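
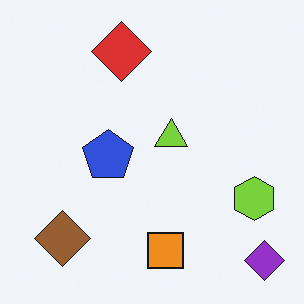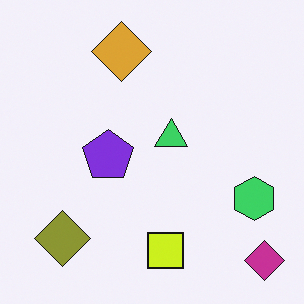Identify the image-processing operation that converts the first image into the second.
The image was hue-shifted by a small amount.

Every shape's color has rotated by the same amount around the hue wheel — a uniform hue shift.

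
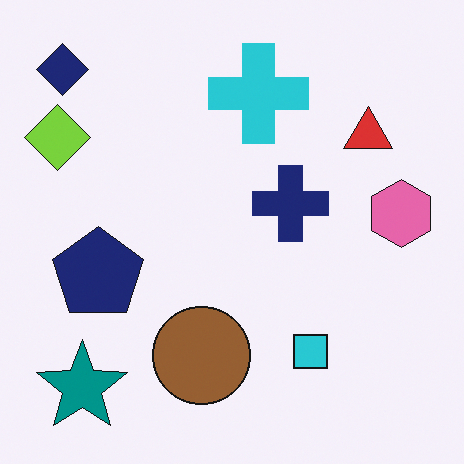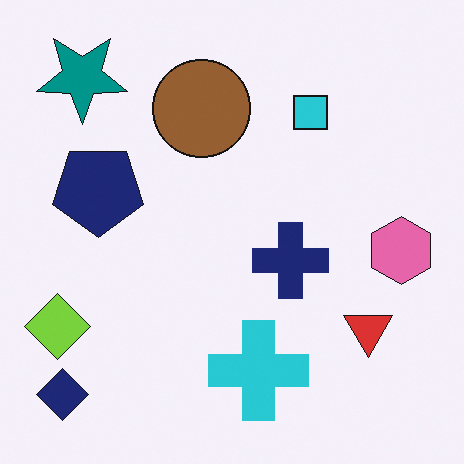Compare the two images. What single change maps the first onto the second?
Flipped vertically (top ↔ bottom).

The navy diamond is in the top-left of the first image and the bottom-left of the second — shapes on opposite sides of the horizontal midline have swapped in a mirror flip.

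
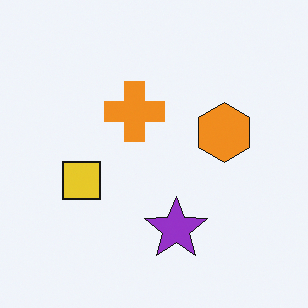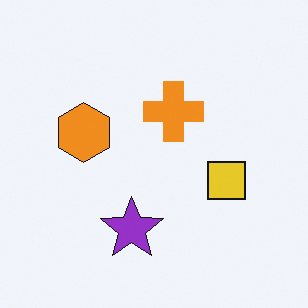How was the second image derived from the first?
The image was flipped horizontally (left ↔ right).

The yellow square is in the left of the first image and the right of the second — shapes on opposite sides of the vertical midline have swapped in a mirror flip.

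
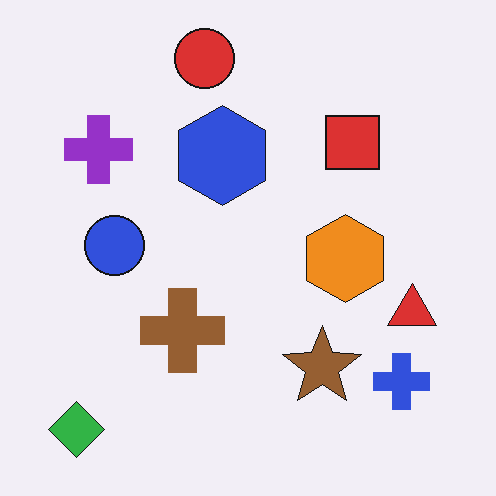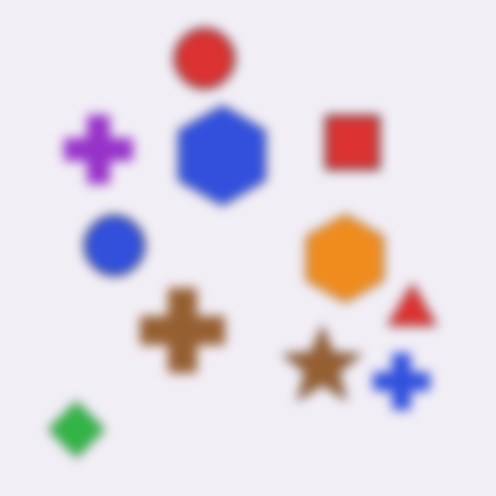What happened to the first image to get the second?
This is the original image strongly gaussian-blurred.

Shape edges and outlines are uniformly softened across the whole image.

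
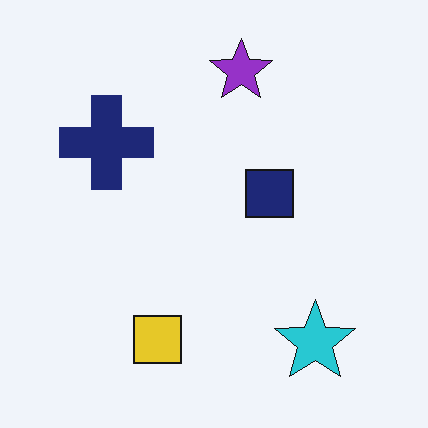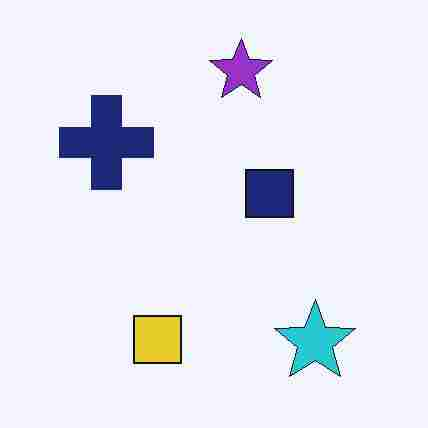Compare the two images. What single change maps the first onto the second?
The second image is the first degraded with heavy JPEG compression.

Blocky 8×8 compression artifacts appear around shape edges and the flat background shows ringing — characteristic JPEG degradation.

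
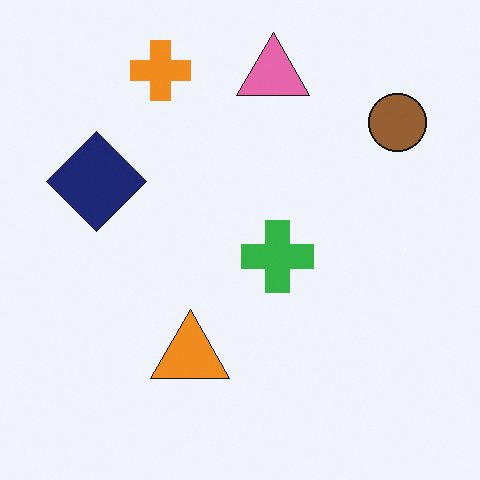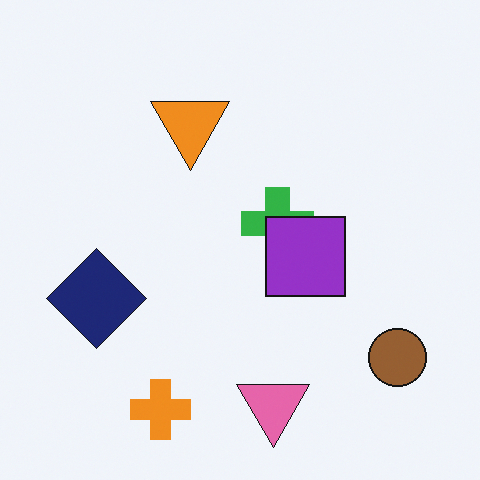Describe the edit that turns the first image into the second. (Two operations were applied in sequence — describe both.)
This is the original image flipped vertically (top ↔ bottom), then overlaid with an additional purple square.

The orange cross is in the top of the first image and the bottom of the second — shapes on opposite sides of the horizontal midline have swapped in a mirror flip. A purple square appears in the second image that is absent from the first.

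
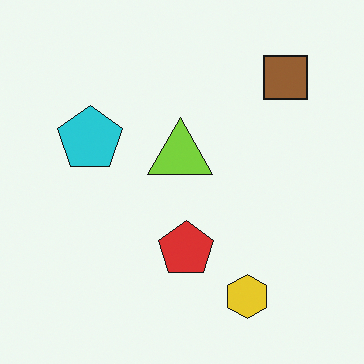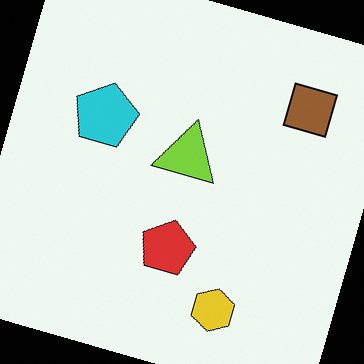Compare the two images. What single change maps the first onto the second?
Rotated clockwise by a clearly visible amount.

Every shape is tilted by the same angle and the image corners show triangular fill wedges — a whole-image rotation by a non-right angle.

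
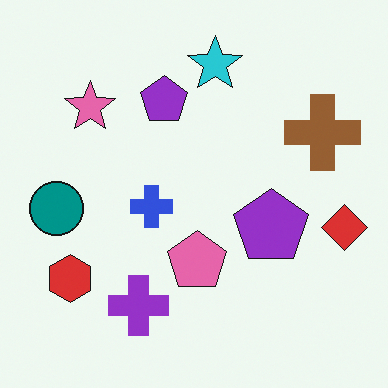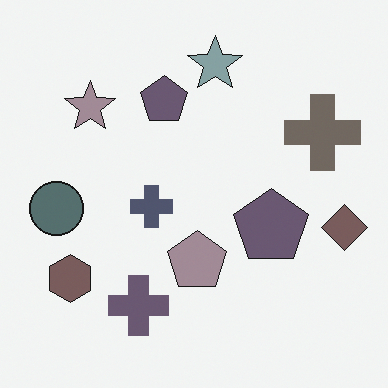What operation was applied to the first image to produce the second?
It was made much more muted (saturation change).

All colors are more muted and greyish — a global saturation change.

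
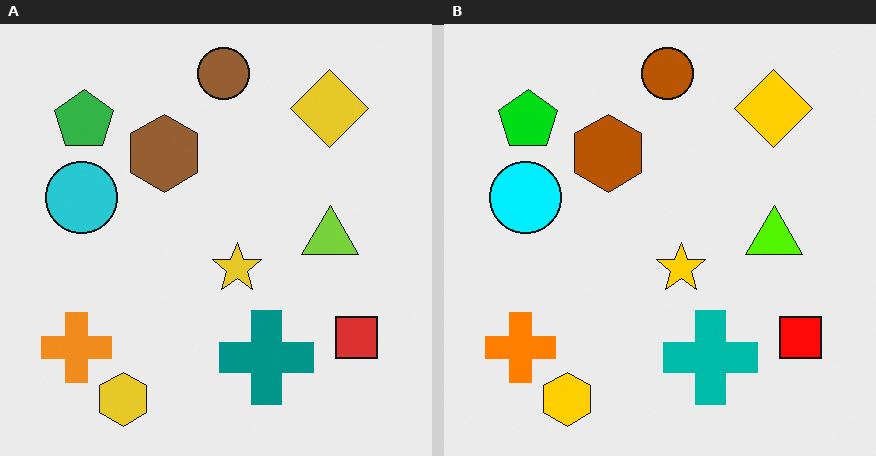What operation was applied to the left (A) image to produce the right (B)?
This is the original image heavily oversaturated.

All colors are more vivid — a global saturation change.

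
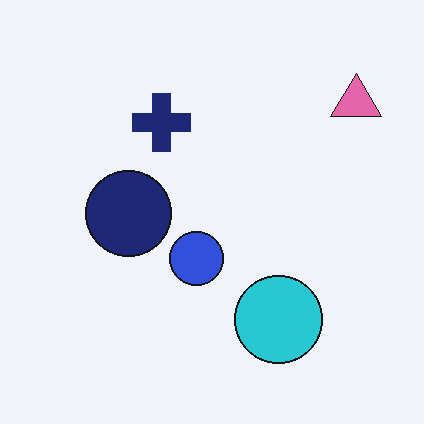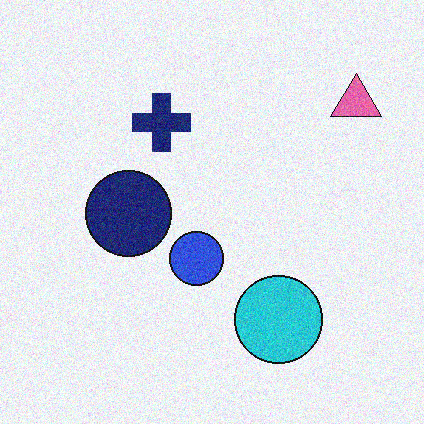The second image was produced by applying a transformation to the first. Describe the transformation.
The image was degraded with visible gaussian noise.

Random speckle covers the whole image, including the flat background.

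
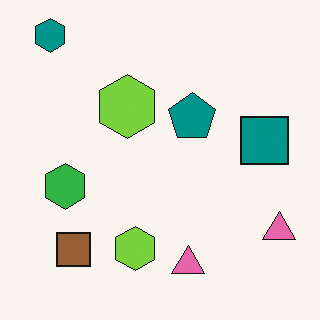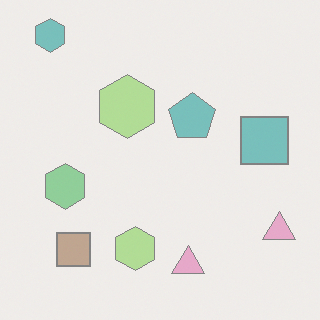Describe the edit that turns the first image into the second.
Given much lower contrast.

Tones are pushed toward mid-grey across the whole image — a global contrast change.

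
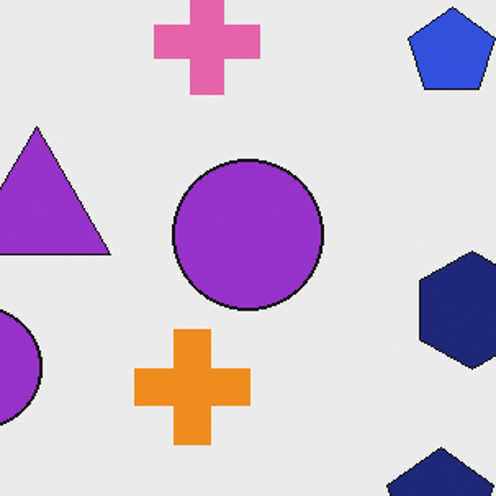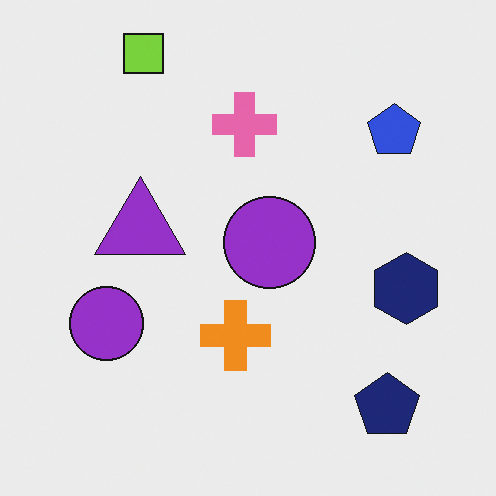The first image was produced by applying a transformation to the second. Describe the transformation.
The image was cropped tightly and scaled back up.

The visible shapes are larger and the field of view is narrower; shapes near the original edges may be partly or wholly outside the frame — a crop-and-rescale.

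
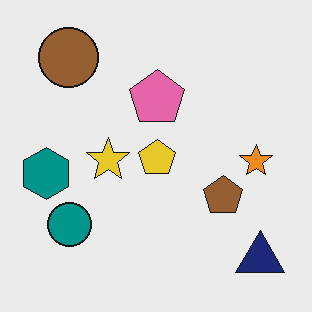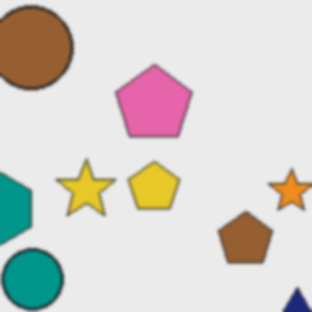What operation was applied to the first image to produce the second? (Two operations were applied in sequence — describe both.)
The image was cropped to a modestly smaller region and rescaled, then slightly softened.

The visible shapes are larger and the field of view is narrower; shapes near the original edges may be partly or wholly outside the frame — a crop-and-rescale. Shape edges and outlines are uniformly softened across the whole image.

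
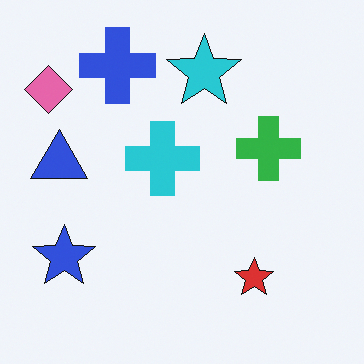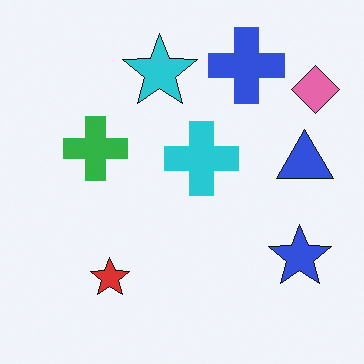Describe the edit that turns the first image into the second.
The transformation is: flipped horizontally (left ↔ right).

The pink diamond is in the top-left of the first image and the top-right of the second — shapes on opposite sides of the vertical midline have swapped in a mirror flip.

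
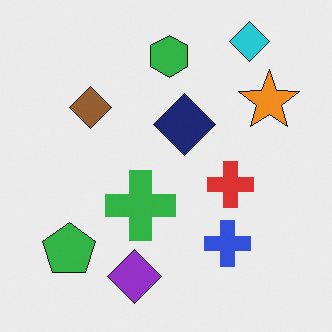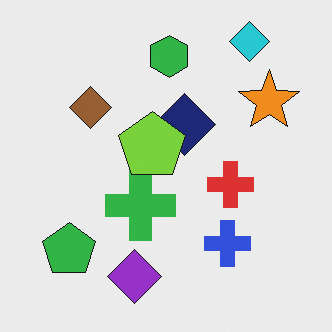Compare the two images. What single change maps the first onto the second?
This is the original image overlaid with an additional lime pentagon.

A lime pentagon appears in the second image that is absent from the first.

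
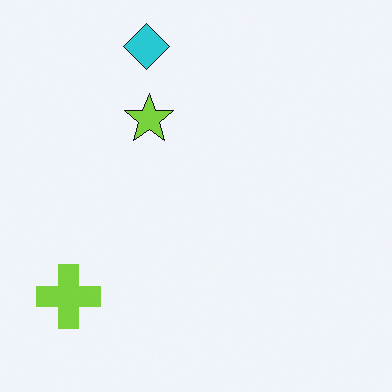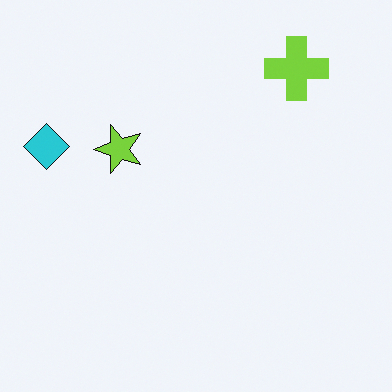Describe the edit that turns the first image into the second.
The transformation is: transposed (reflected across the top-left ↔ bottom-right diagonal).

Shapes have swapped their row and column positions — what was in the top-right is now in the bottom-left — a diagonal reflection.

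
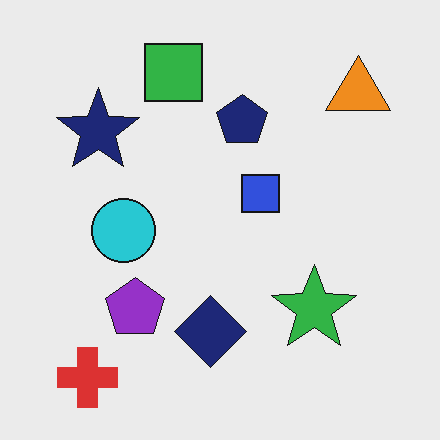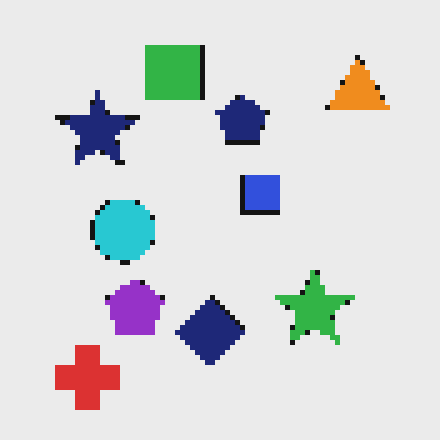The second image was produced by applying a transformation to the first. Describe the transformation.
This is the original image mildly pixelated.

Shapes are reduced to large square blocks; fine edges and outlines are lost — a downscale-then-upscale (mosaic) effect.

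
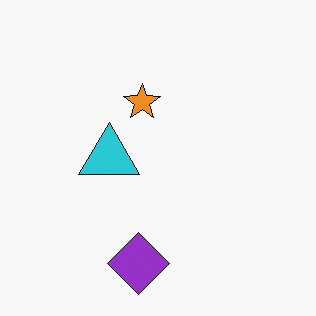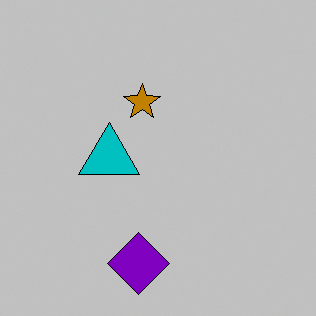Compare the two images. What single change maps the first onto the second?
It was aggressively posterized.

Each flat color has snapped to a coarser quantized level — most visibly, the near-white background has dropped to a flat grey.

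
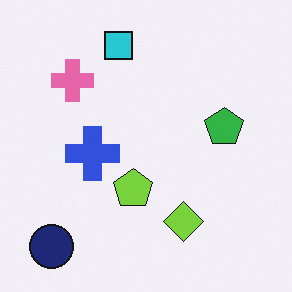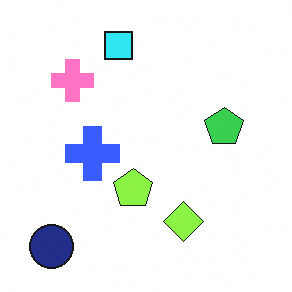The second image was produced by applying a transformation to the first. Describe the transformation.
The transformation is: slightly brightened.

Every pixel — background and shapes alike — is uniformly brightened.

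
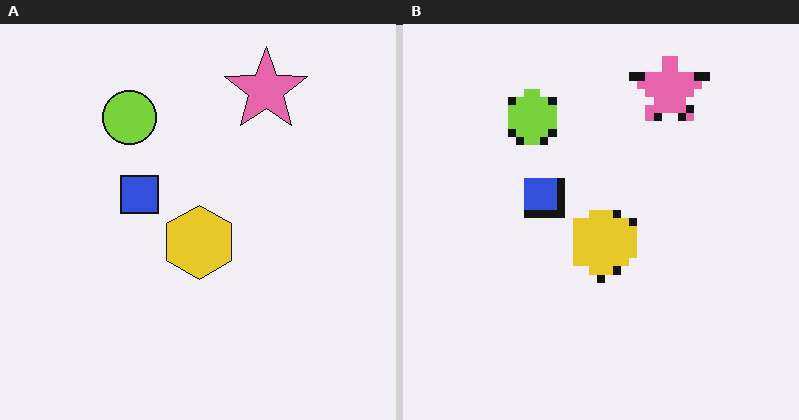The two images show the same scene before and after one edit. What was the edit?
It was pixelated into visible square blocks.

Shapes are reduced to large square blocks; fine edges and outlines are lost — a downscale-then-upscale (mosaic) effect.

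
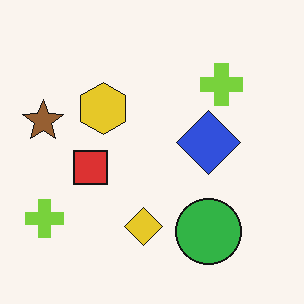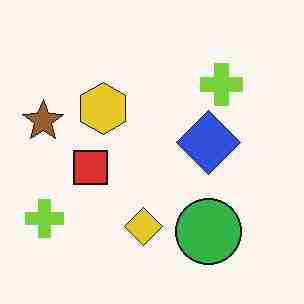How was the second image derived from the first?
The transformation is: degraded with heavy JPEG compression.

Blocky 8×8 compression artifacts appear around shape edges and the flat background shows ringing — characteristic JPEG degradation.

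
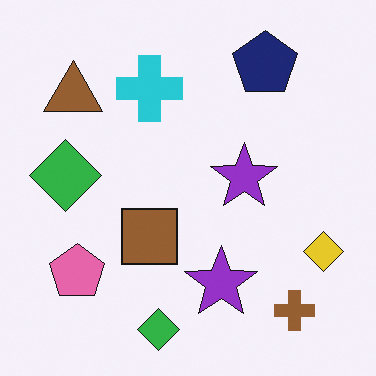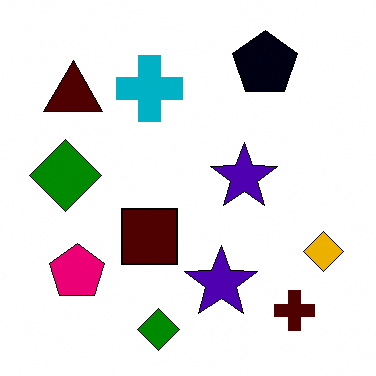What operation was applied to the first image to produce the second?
The transformation is: given much higher contrast.

Tones are pushed away from mid-grey across the whole image — a global contrast change.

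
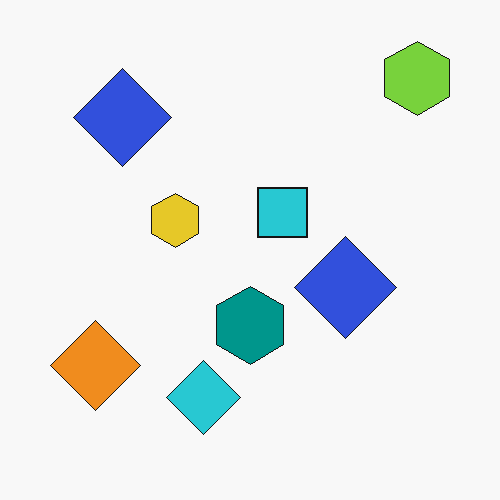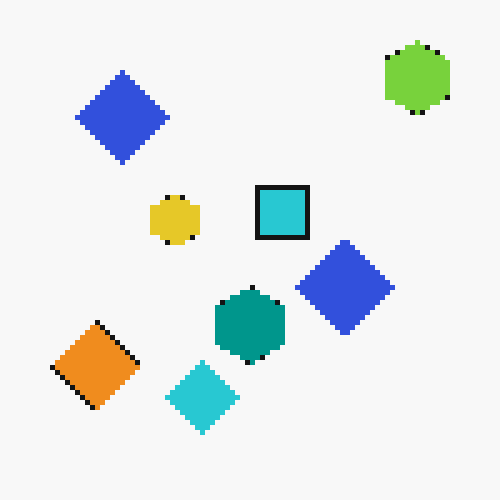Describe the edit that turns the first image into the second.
It was lightly pixelated (a mild mosaic effect).

Shapes are reduced to large square blocks; fine edges and outlines are lost — a downscale-then-upscale (mosaic) effect.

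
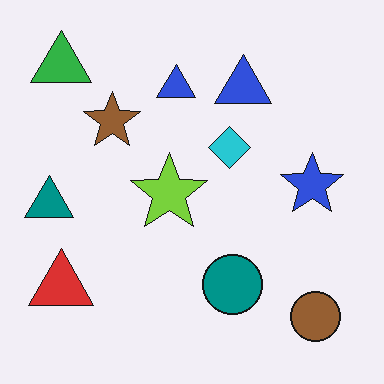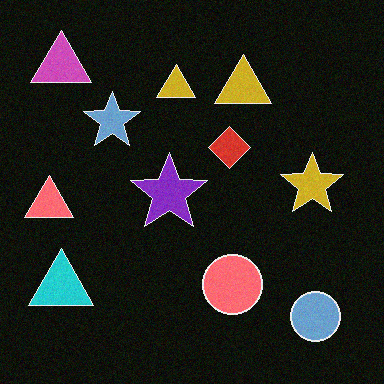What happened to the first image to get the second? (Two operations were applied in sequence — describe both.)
The transformation is: degraded with light additive noise, then color-inverted (negative).

Random speckle covers the whole image, including the flat background. The light background has become dark and every shape's color is its complement — a photographic negative.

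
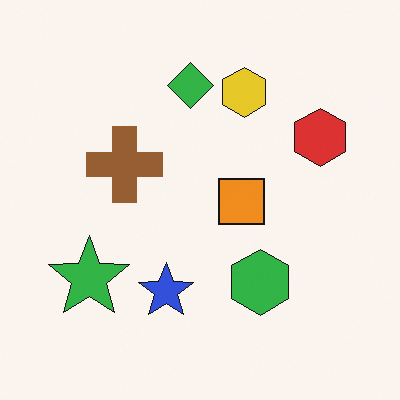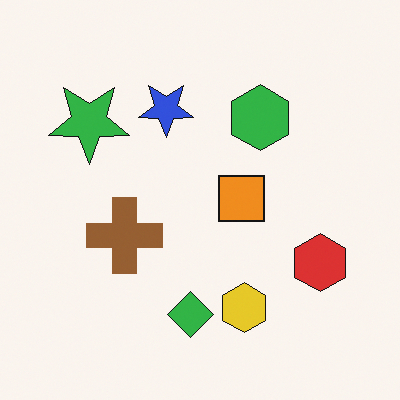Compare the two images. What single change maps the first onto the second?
This is the original image flipped vertically (top ↔ bottom).

The green diamond is in the top of the first image and the bottom of the second — shapes on opposite sides of the horizontal midline have swapped in a mirror flip.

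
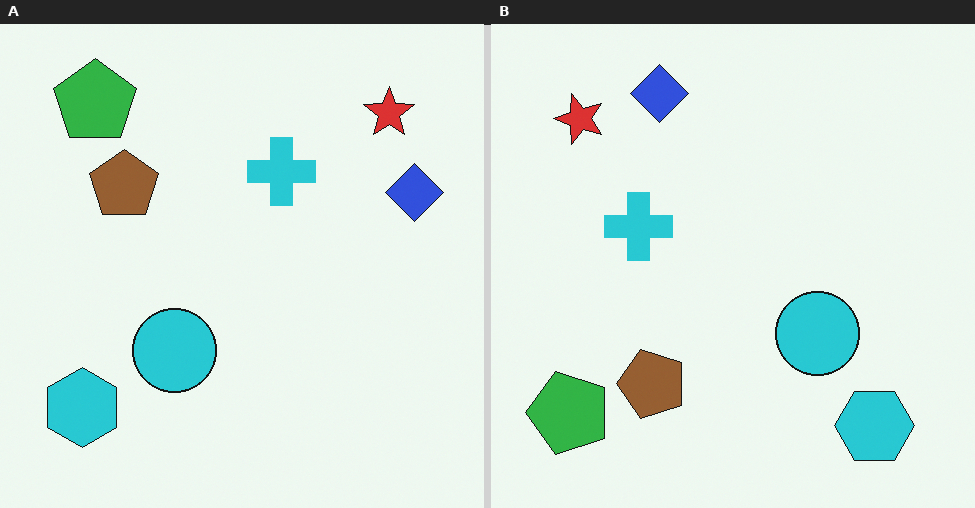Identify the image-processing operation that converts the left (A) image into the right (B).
The image was rotated 90° counter-clockwise.

The green pentagon sits in the top-left of the left (A) image and the bottom-left of the right (B) — consistent with a whole-image 90° counter-clockwise rotation.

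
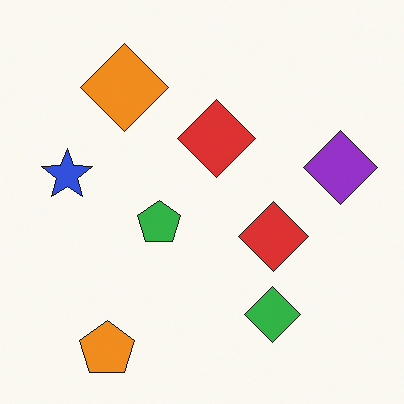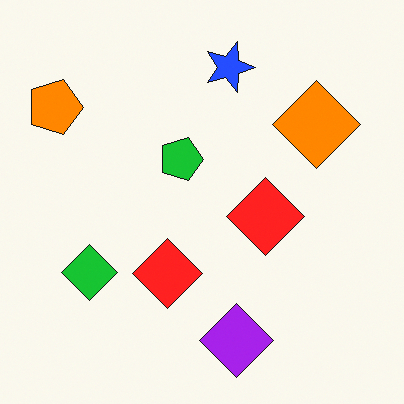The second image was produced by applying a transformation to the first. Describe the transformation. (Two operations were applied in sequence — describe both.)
The second image is the first rotated 90° clockwise, then slightly oversaturated.

The orange pentagon sits in the bottom-left of the first image and the top-left of the second — consistent with a whole-image 90° clockwise rotation. All colors are more vivid — a global saturation change.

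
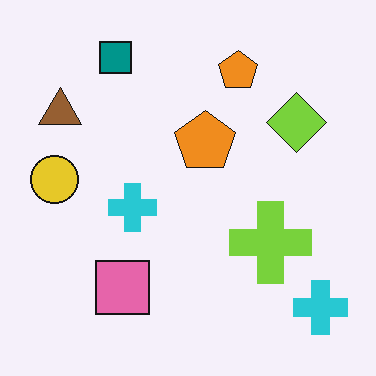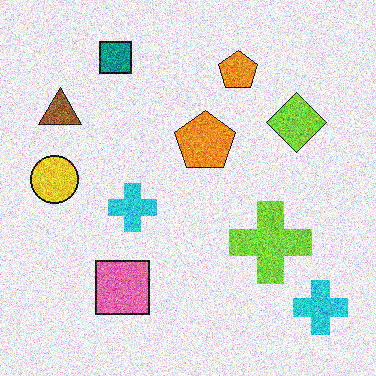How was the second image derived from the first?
Degraded with a thick layer of grain.

Random speckle covers the whole image, including the flat background.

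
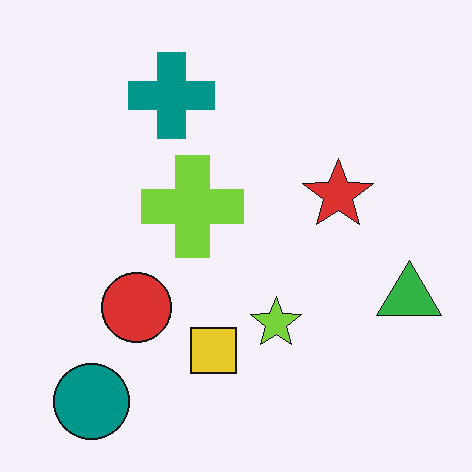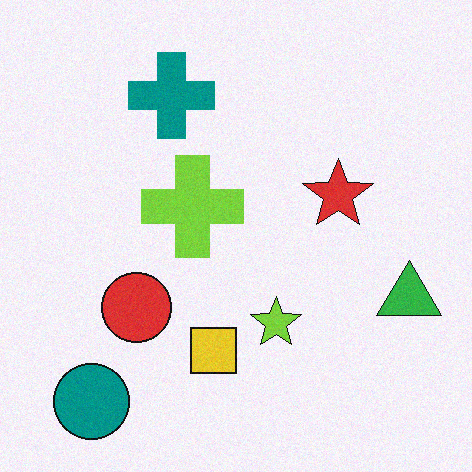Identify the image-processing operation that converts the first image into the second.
It was degraded with a light layer of grain.

Random speckle covers the whole image, including the flat background.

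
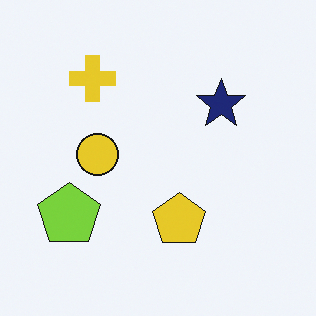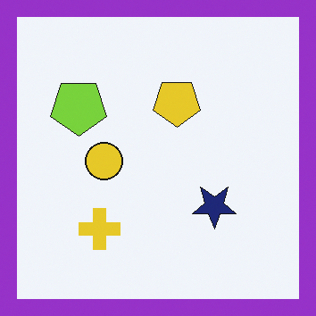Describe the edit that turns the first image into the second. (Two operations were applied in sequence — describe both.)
This is the original image flipped vertically (top ↔ bottom), then framed with a purple border.

The yellow cross is in the top-left of the first image and the bottom-left of the second — shapes on opposite sides of the horizontal midline have swapped in a mirror flip. A solid purple frame runs around the edge of the second image, with the content slightly shrunk inside it.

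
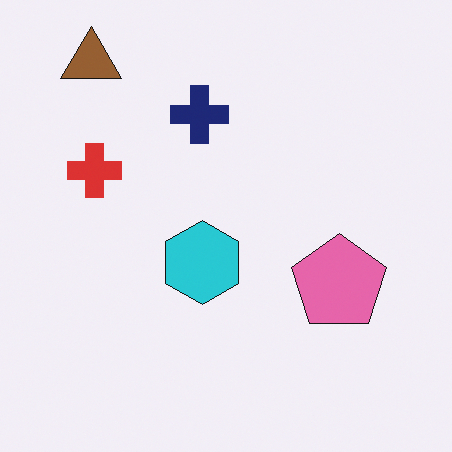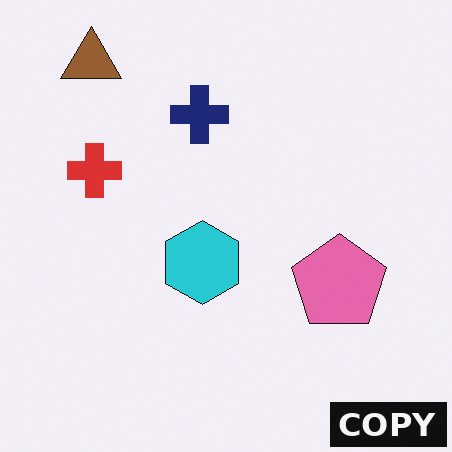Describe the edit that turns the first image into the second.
Watermarked with the text "COPY" in the lower-right corner.

A dark label reading "COPY" appears in the lower-right corner.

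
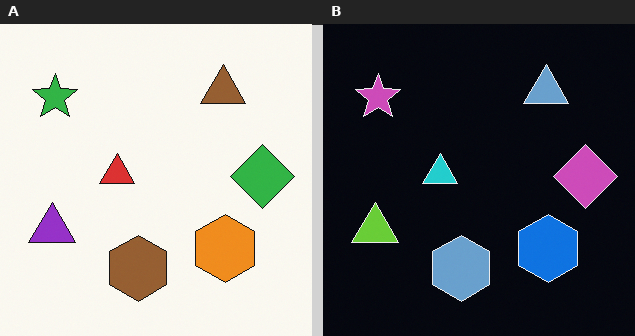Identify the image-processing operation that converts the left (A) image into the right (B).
The right (B) image is the left (A) color-inverted (negative).

The light background has become dark and every shape's color is its complement — a photographic negative.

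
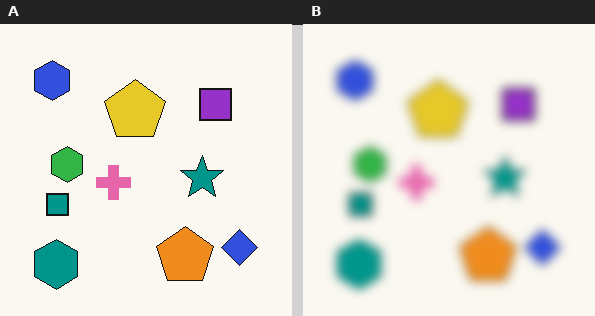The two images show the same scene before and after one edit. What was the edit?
The right (B) image is the left (A) strongly gaussian-blurred.

Shape edges and outlines are uniformly softened across the whole image.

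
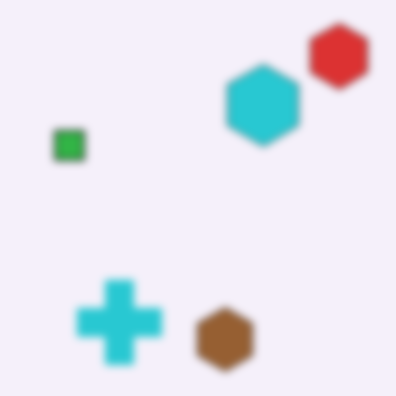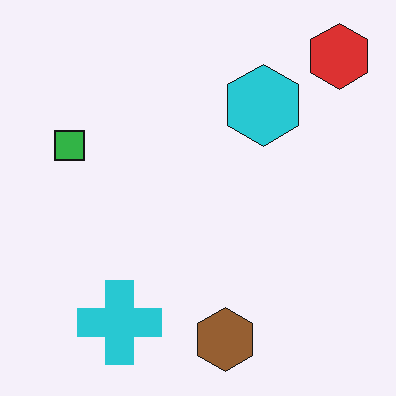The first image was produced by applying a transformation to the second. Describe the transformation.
This is the original image noticeably gaussian-blurred.

Shape edges and outlines are uniformly softened across the whole image.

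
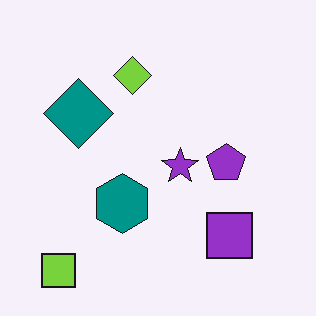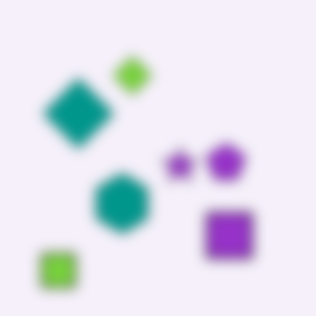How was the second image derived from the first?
Strongly gaussian-blurred.

Shape edges and outlines are uniformly softened across the whole image.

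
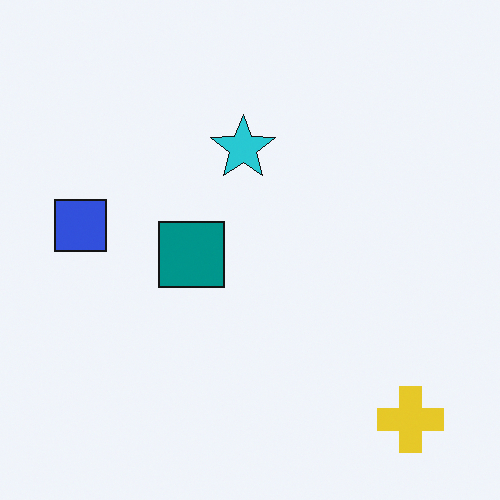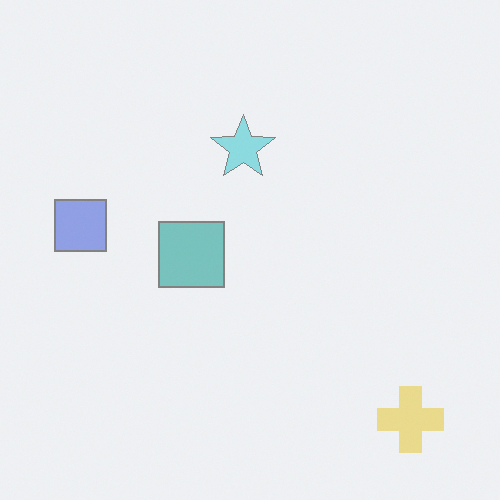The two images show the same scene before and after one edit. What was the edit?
This is the original image given much lower contrast.

Tones are pushed toward mid-grey across the whole image — a global contrast change.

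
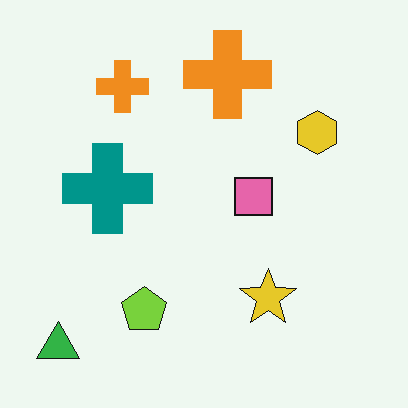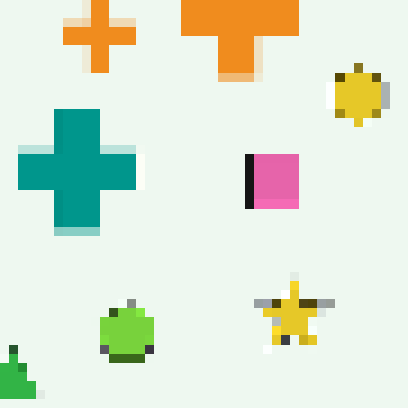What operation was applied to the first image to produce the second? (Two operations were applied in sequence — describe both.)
The transformation is: cropped to a modestly smaller region and rescaled, then heavily pixelated into large blocks.

The visible shapes are larger and the field of view is narrower; shapes near the original edges may be partly or wholly outside the frame — a crop-and-rescale. Shapes are reduced to large square blocks; fine edges and outlines are lost — a downscale-then-upscale (mosaic) effect.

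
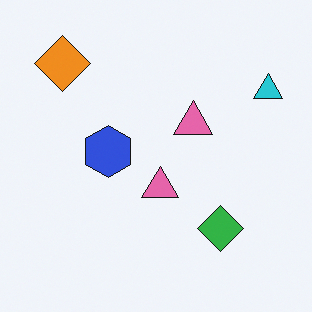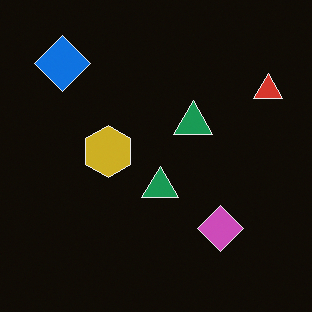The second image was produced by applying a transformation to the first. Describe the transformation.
The transformation is: color-inverted (negative).

The light background has become dark and every shape's color is its complement — a photographic negative.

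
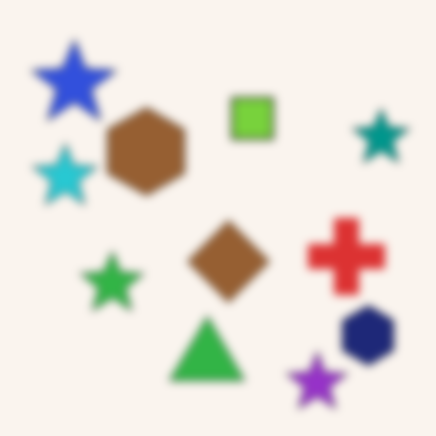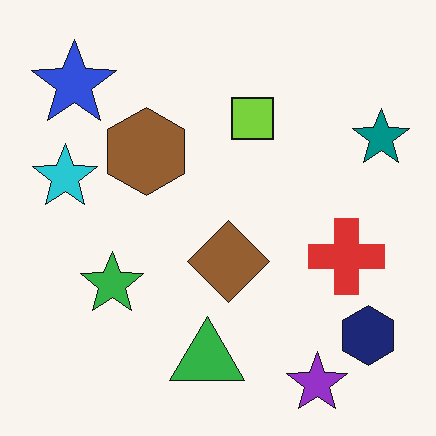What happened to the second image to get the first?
This is the original image noticeably gaussian-blurred.

Shape edges and outlines are uniformly softened across the whole image.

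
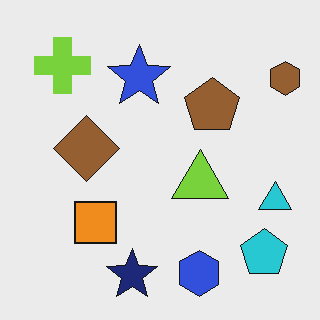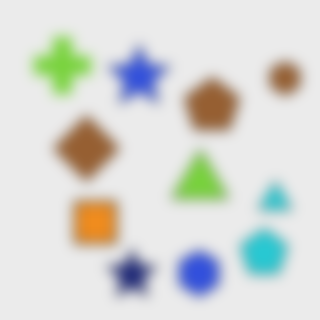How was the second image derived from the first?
The second image is the first strongly gaussian-blurred.

Shape edges and outlines are uniformly softened across the whole image.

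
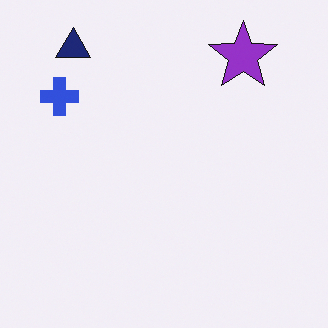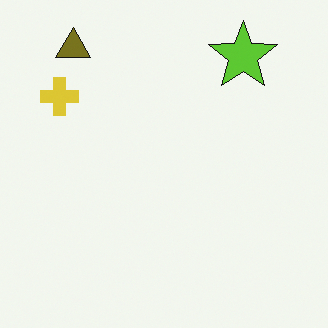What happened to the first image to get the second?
The image was hue-shifted by a large amount.

Every shape's color has rotated by the same amount around the hue wheel — a uniform hue shift.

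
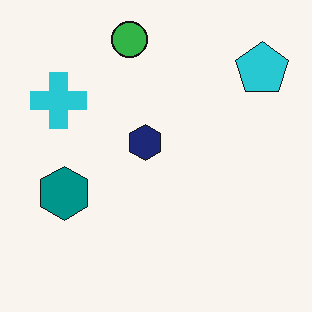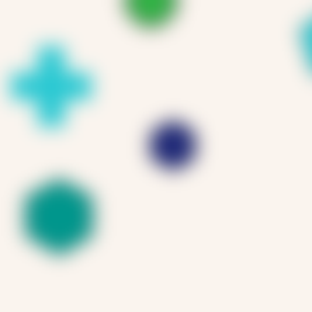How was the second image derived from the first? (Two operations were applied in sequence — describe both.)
It was heavily blurred, then cropped to a modestly smaller region and rescaled.

Shape edges and outlines are uniformly softened across the whole image. The visible shapes are larger and the field of view is narrower; shapes near the original edges may be partly or wholly outside the frame — a crop-and-rescale.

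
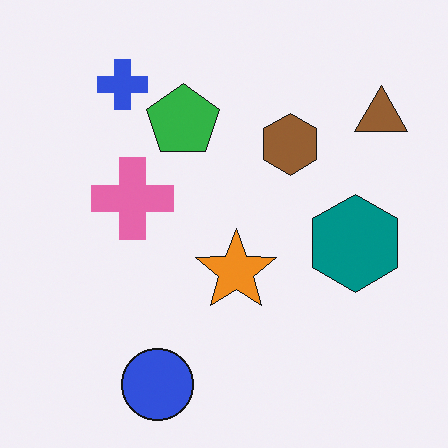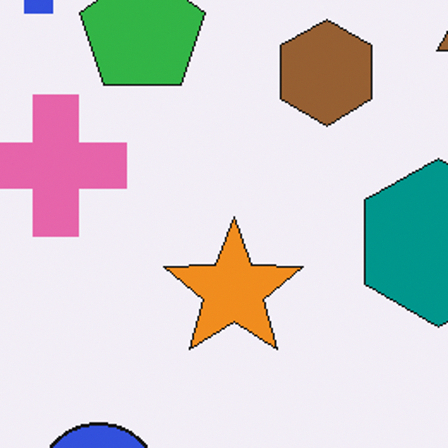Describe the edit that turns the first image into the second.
The transformation is: cropped to a noticeably smaller region and rescaled.

The visible shapes are larger and the field of view is narrower; shapes near the original edges may be partly or wholly outside the frame — a crop-and-rescale.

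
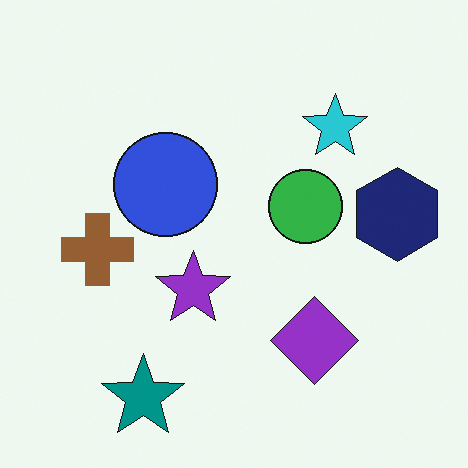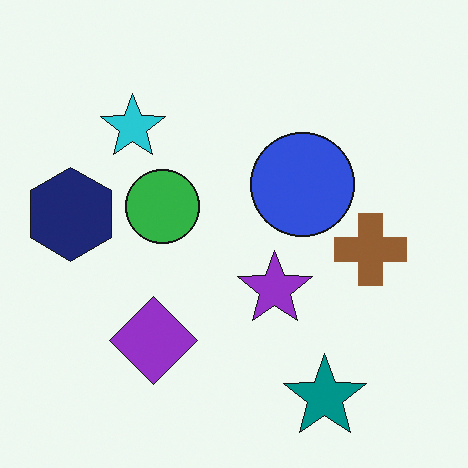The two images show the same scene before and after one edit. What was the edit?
Flipped horizontally (left ↔ right).

The navy hexagon is in the right of the first image and the left of the second — shapes on opposite sides of the vertical midline have swapped in a mirror flip.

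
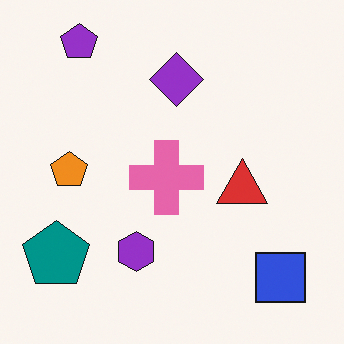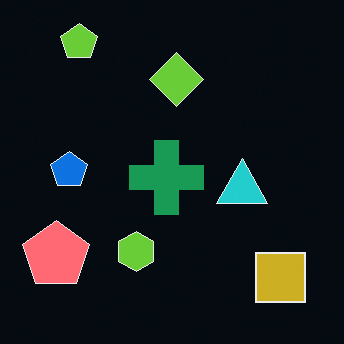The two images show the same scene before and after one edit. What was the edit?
The image was color-inverted (negative).

The light background has become dark and every shape's color is its complement — a photographic negative.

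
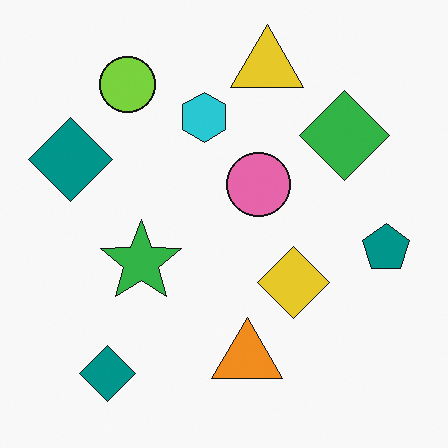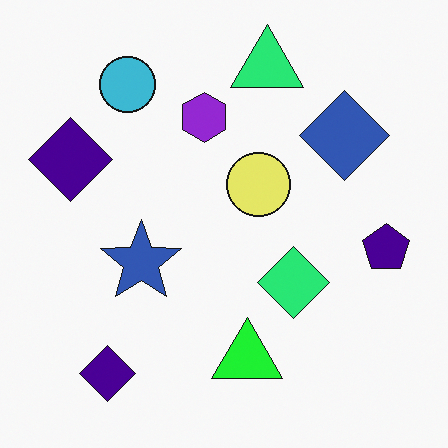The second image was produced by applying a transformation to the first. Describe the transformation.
The image was hue-shifted noticeably.

Every shape's color has rotated by the same amount around the hue wheel — a uniform hue shift.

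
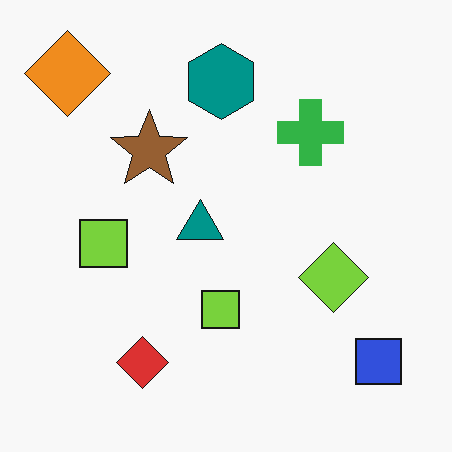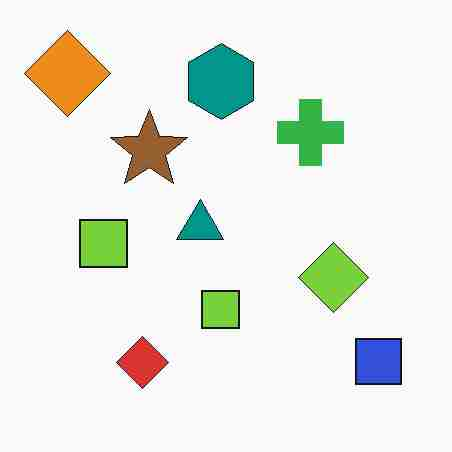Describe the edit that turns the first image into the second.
The second image is the first degraded with heavy JPEG compression.

Blocky 8×8 compression artifacts appear around shape edges and the flat background shows ringing — characteristic JPEG degradation.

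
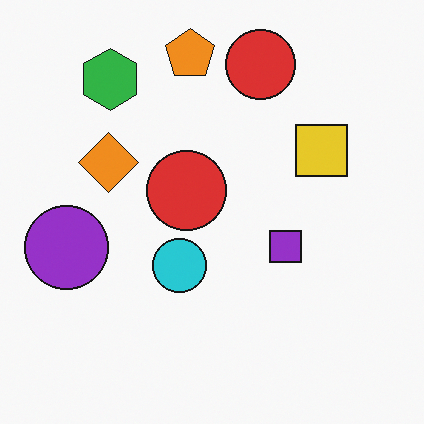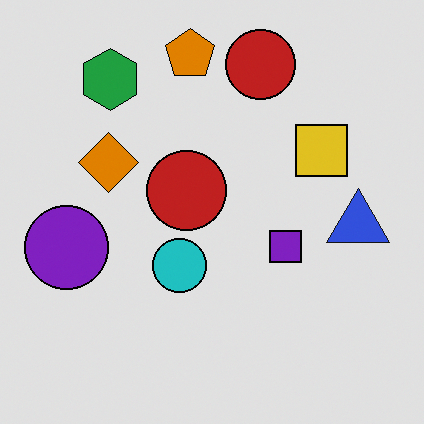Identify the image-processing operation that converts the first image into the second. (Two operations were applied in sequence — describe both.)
The second image is the first moderately posterized, then overlaid with an additional blue triangle.

Each flat color has snapped to a coarser quantized level — most visibly, the near-white background has dropped to a flat grey. A blue triangle appears in the second image that is absent from the first.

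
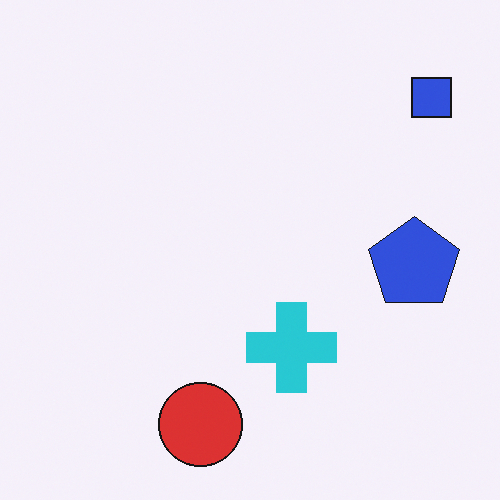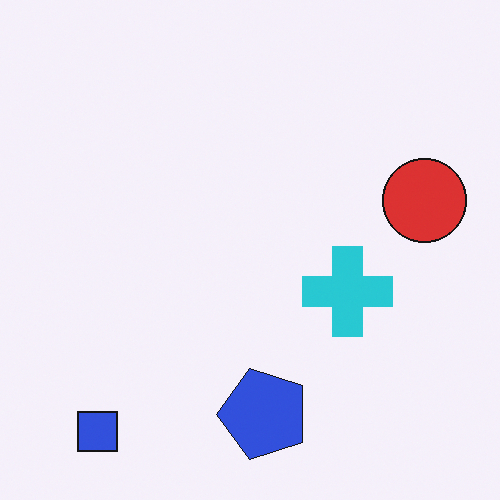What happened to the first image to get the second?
The second image is the first transposed (reflected across the top-left ↔ bottom-right diagonal).

Shapes have swapped their row and column positions — what was in the top-right is now in the bottom-left — a diagonal reflection.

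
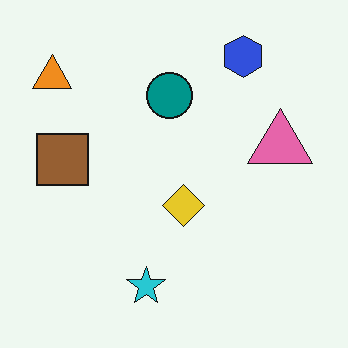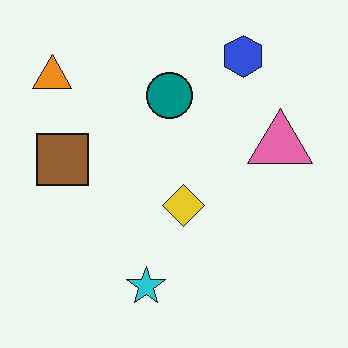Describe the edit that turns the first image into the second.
JPEG-compressed with visible artifacts.

Blocky 8×8 compression artifacts appear around shape edges and the flat background shows ringing — characteristic JPEG degradation.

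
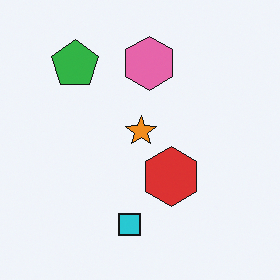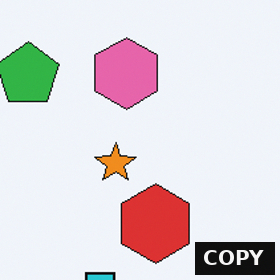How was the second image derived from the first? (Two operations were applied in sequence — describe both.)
The transformation is: cropped to a modestly smaller region and rescaled, then watermarked with the text "COPY" in the lower-right corner.

The visible shapes are larger and the field of view is narrower; shapes near the original edges may be partly or wholly outside the frame — a crop-and-rescale. A dark label reading "COPY" appears in the lower-right corner.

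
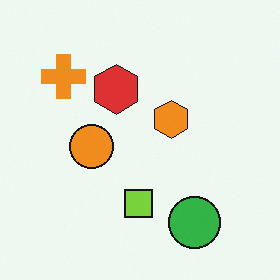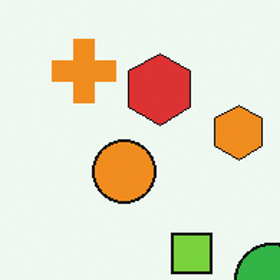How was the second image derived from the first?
This is the original image cropped slightly and scaled back up.

The visible shapes are larger and the field of view is narrower; shapes near the original edges may be partly or wholly outside the frame — a crop-and-rescale.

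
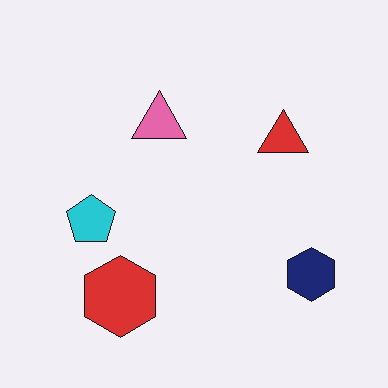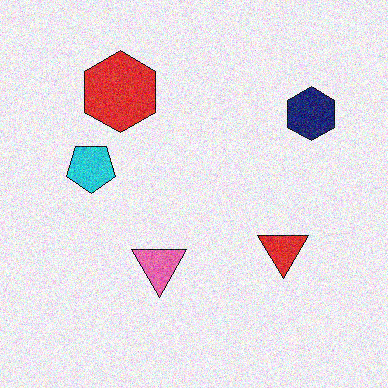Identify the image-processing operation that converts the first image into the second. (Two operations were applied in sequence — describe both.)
The second image is the first flipped vertically (top ↔ bottom), then degraded with visible gaussian noise.

The red hexagon is in the bottom-left of the first image and the top-left of the second — shapes on opposite sides of the horizontal midline have swapped in a mirror flip. Random speckle covers the whole image, including the flat background.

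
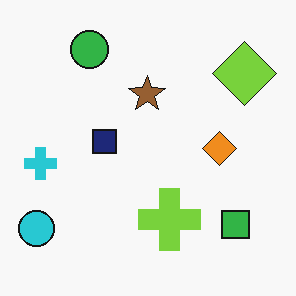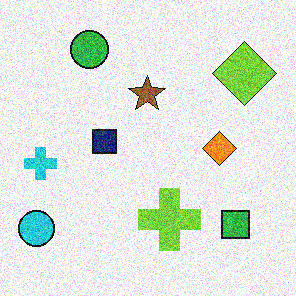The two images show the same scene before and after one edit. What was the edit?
This is the original image degraded with a thick layer of grain.

Random speckle covers the whole image, including the flat background.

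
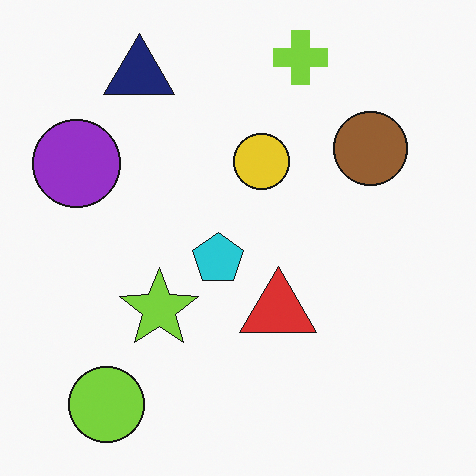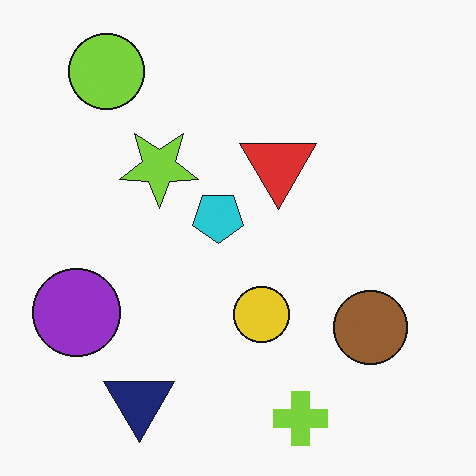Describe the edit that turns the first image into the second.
The image was flipped vertically (top ↔ bottom).

The lime cross is in the top of the first image and the bottom of the second — shapes on opposite sides of the horizontal midline have swapped in a mirror flip.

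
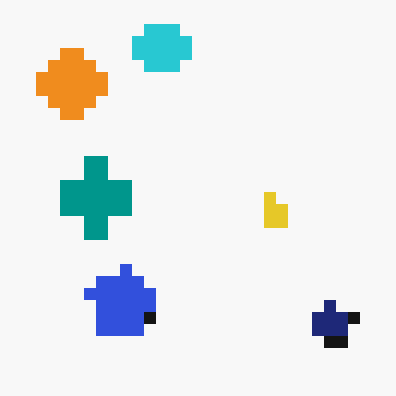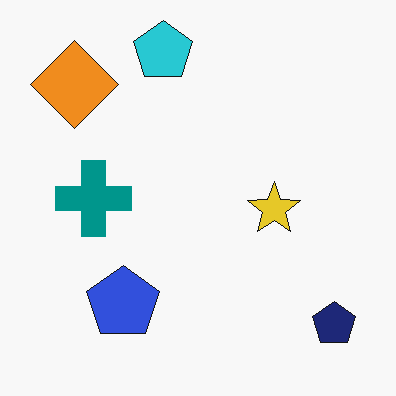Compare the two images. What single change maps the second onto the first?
The transformation is: heavily pixelated into large blocks.

Shapes are reduced to large square blocks; fine edges and outlines are lost — a downscale-then-upscale (mosaic) effect.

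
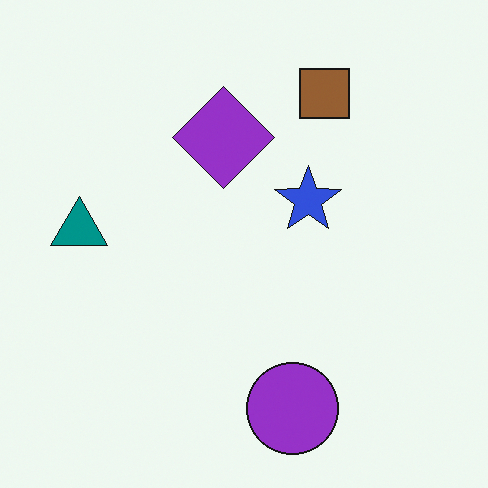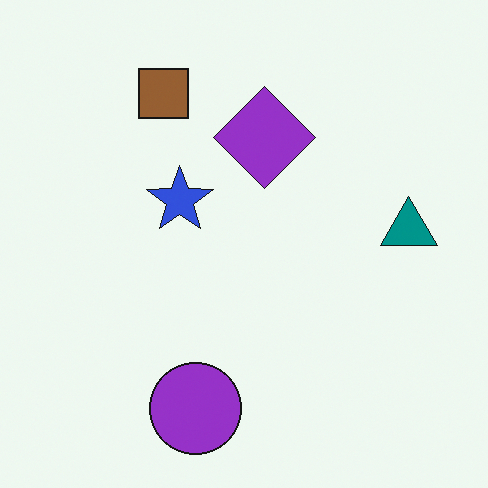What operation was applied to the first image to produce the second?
It was flipped horizontally (left ↔ right).

The teal triangle is in the left of the first image and the right of the second — shapes on opposite sides of the vertical midline have swapped in a mirror flip.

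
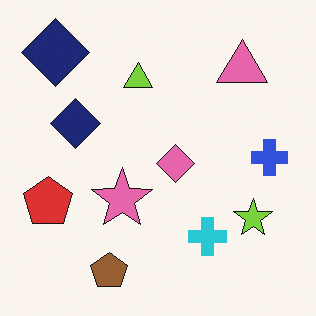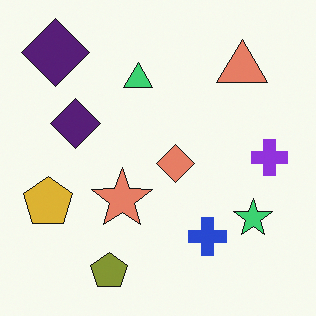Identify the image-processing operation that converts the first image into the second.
Hue-shifted slightly.

Every shape's color has rotated by the same amount around the hue wheel — a uniform hue shift.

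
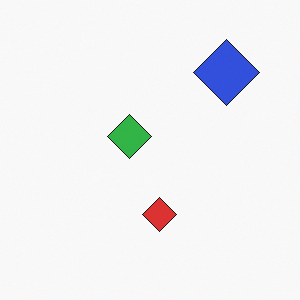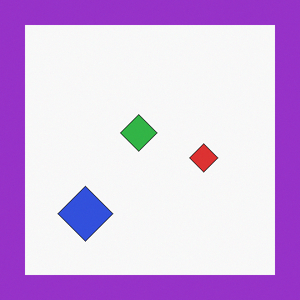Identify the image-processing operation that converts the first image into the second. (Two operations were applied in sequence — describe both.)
The transformation is: transposed (reflected across the top-left ↔ bottom-right diagonal), then framed with a purple border.

Shapes have swapped their row and column positions — what was in the top-right is now in the bottom-left — a diagonal reflection. A solid purple frame runs around the edge of the second image, with the content slightly shrunk inside it.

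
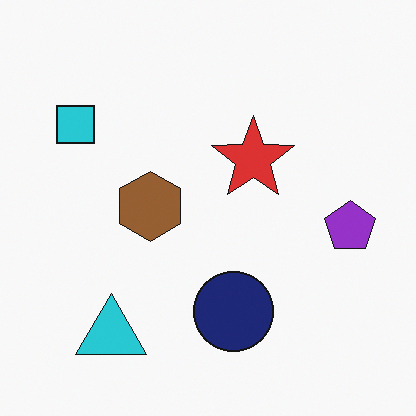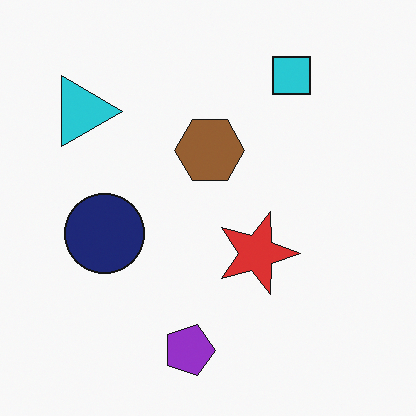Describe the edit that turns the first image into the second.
It was rotated 90° clockwise.

The cyan triangle sits in the bottom-left of the first image and the top-left of the second — consistent with a whole-image 90° clockwise rotation.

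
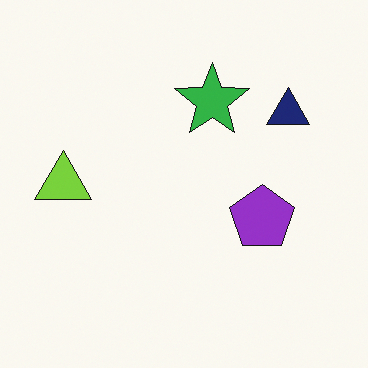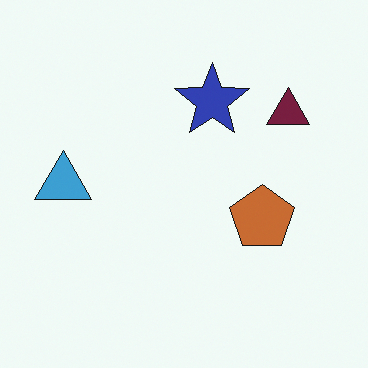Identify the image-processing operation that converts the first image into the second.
This is the original image hue-shifted through roughly a third of the color wheel.

Every shape's color has rotated by the same amount around the hue wheel — a uniform hue shift.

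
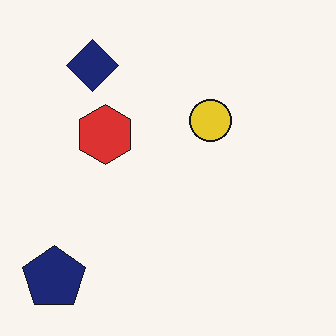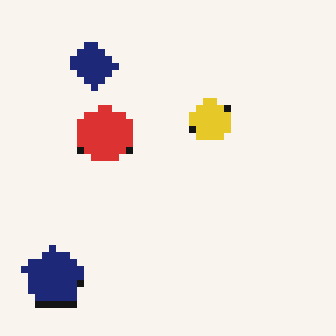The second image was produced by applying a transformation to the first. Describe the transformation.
The second image is the first pixelated into visible square blocks.

Shapes are reduced to large square blocks; fine edges and outlines are lost — a downscale-then-upscale (mosaic) effect.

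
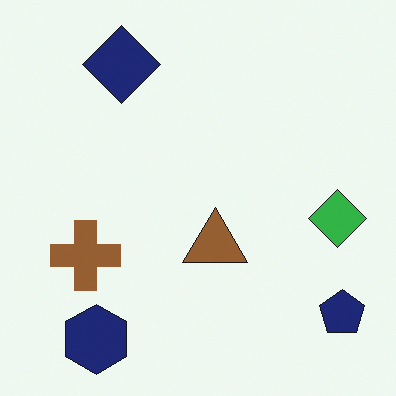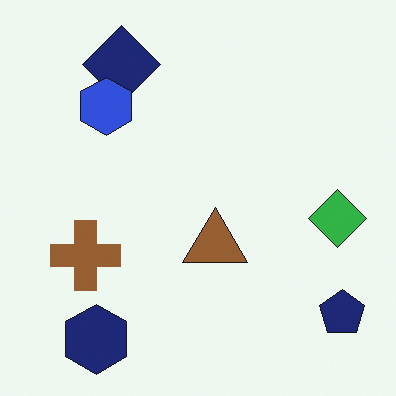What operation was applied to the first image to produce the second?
It was overlaid with an additional blue hexagon.

A blue hexagon appears in the second image that is absent from the first.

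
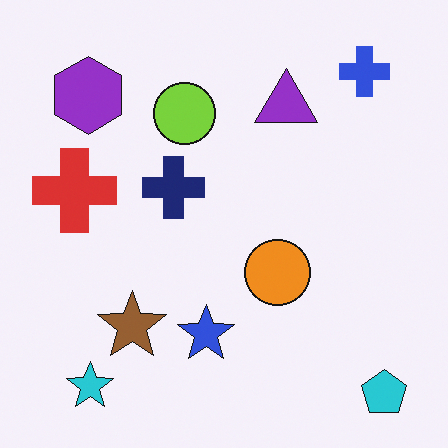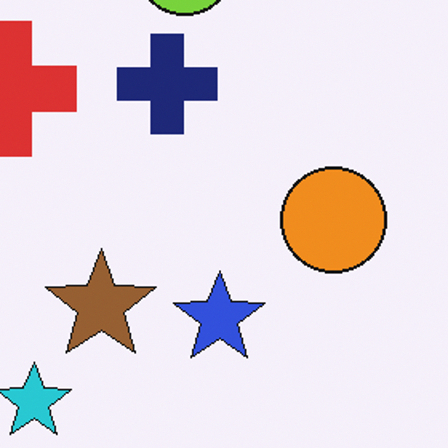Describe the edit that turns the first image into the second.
It was cropped to a modestly smaller region and rescaled.

The visible shapes are larger and the field of view is narrower; shapes near the original edges may be partly or wholly outside the frame — a crop-and-rescale.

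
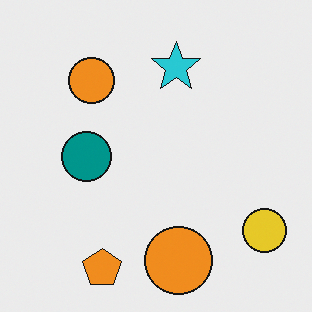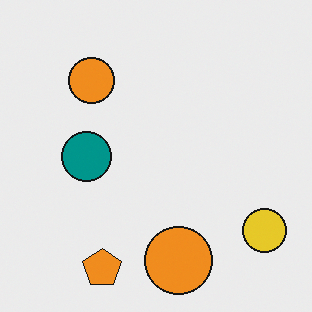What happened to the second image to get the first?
The first image is the second overlaid with an additional cyan star.

A cyan star appears in the first image that is absent from the second.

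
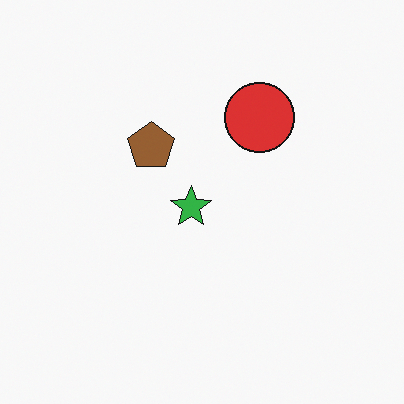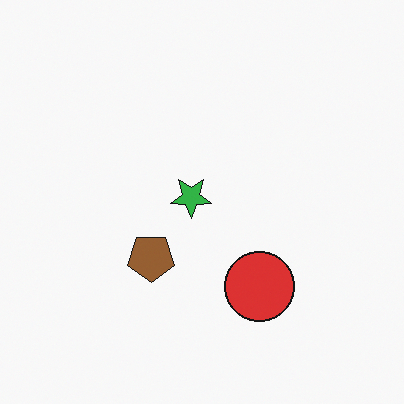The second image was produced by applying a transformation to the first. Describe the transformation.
It was flipped vertically (top ↔ bottom).

The red circle is in the top of the first image and the bottom of the second — shapes on opposite sides of the horizontal midline have swapped in a mirror flip.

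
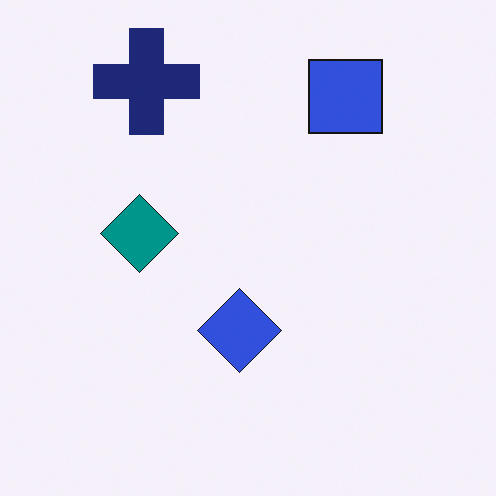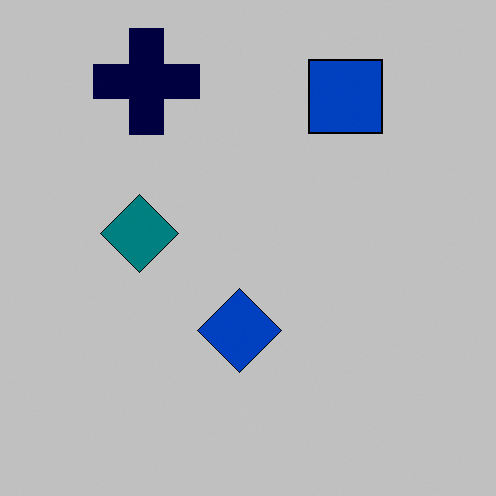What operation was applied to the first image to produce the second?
The image was aggressively posterized.

Each flat color has snapped to a coarser quantized level — most visibly, the near-white background has dropped to a flat grey.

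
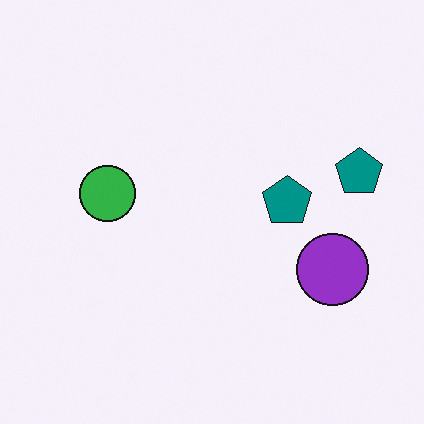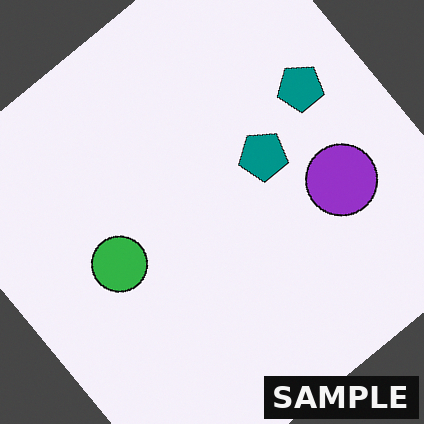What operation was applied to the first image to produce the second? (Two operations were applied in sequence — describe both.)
Rotated counter-clockwise by a large amount — several tens of degrees, then watermarked with the text "SAMPLE" in the lower-right corner.

Every shape is tilted by the same angle and the image corners show triangular fill wedges — a whole-image rotation by a non-right angle. A dark label reading "SAMPLE" appears in the lower-right corner.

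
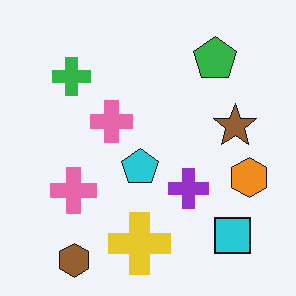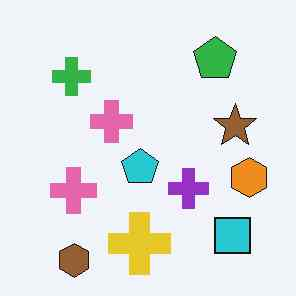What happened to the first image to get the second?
The image was JPEG-compressed with visible artifacts.

Blocky 8×8 compression artifacts appear around shape edges and the flat background shows ringing — characteristic JPEG degradation.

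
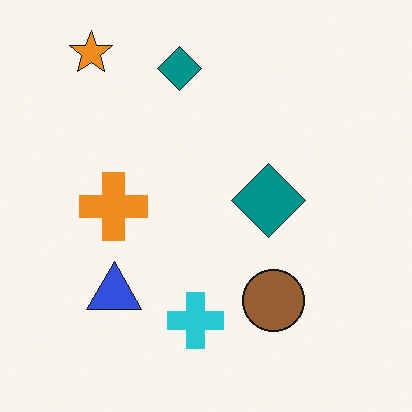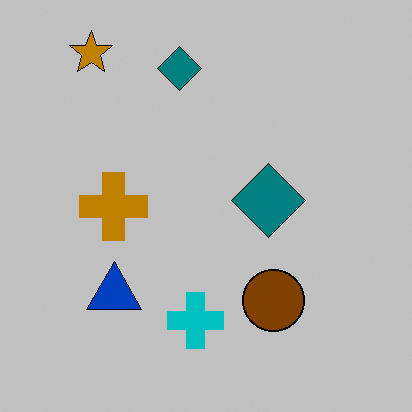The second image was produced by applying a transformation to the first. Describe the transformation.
The transformation is: aggressively posterized.

Each flat color has snapped to a coarser quantized level — most visibly, the near-white background has dropped to a flat grey.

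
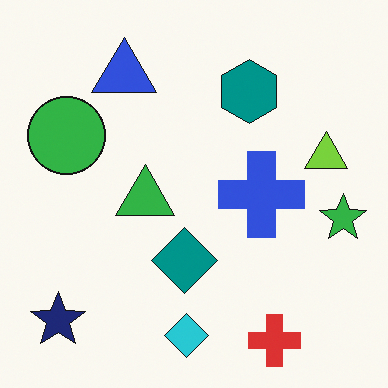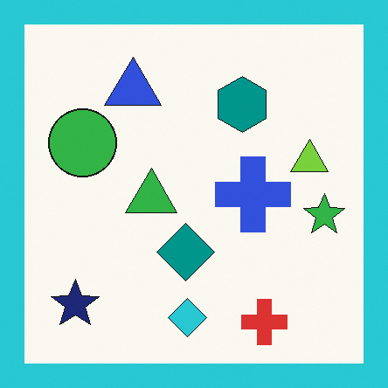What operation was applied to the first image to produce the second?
The second image is the first framed with a cyan border.

A solid cyan frame runs around the edge of the second image, with the content slightly shrunk inside it.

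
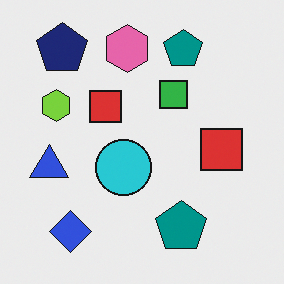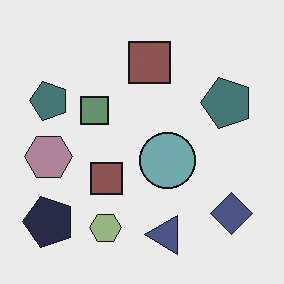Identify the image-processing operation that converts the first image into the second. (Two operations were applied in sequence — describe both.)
Made much more muted (saturation change), then rotated 90° counter-clockwise.

All colors are more muted and greyish — a global saturation change. The navy pentagon sits in the top-left of the first image and the bottom-left of the second — consistent with a whole-image 90° counter-clockwise rotation.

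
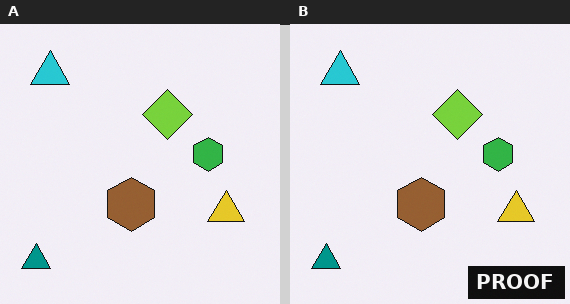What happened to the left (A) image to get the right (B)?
This is the original image watermarked with the text "PROOF" in the lower-right corner.

A dark label reading "PROOF" appears in the lower-right corner.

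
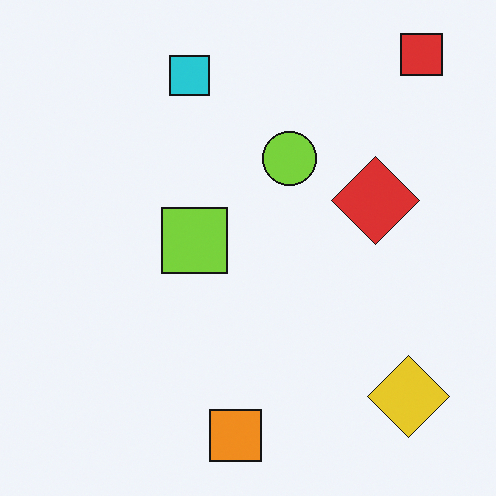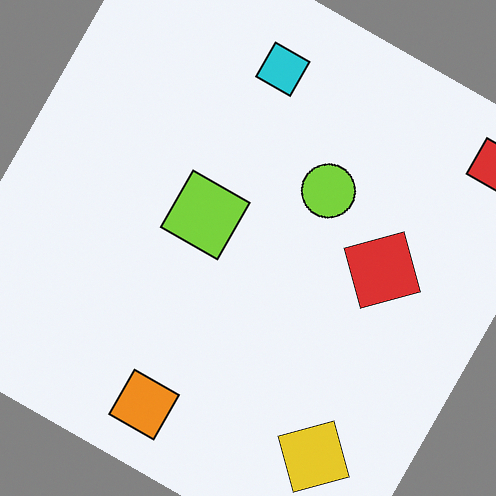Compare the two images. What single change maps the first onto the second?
Rotated clockwise by a moderate amount.

Every shape is tilted by the same angle and the image corners show triangular fill wedges — a whole-image rotation by a non-right angle.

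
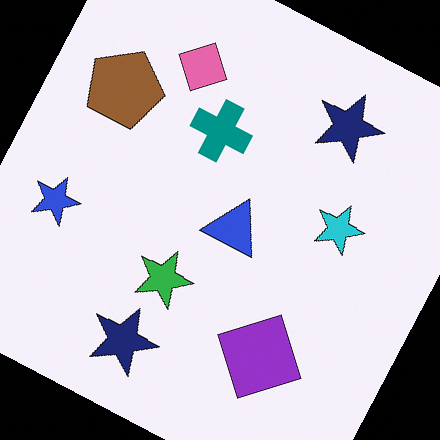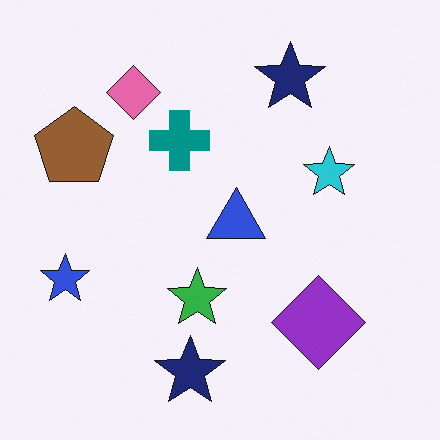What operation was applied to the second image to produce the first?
The first image is the second rotated clockwise by a moderate amount.

Every shape is tilted by the same angle and the image corners show triangular fill wedges — a whole-image rotation by a non-right angle.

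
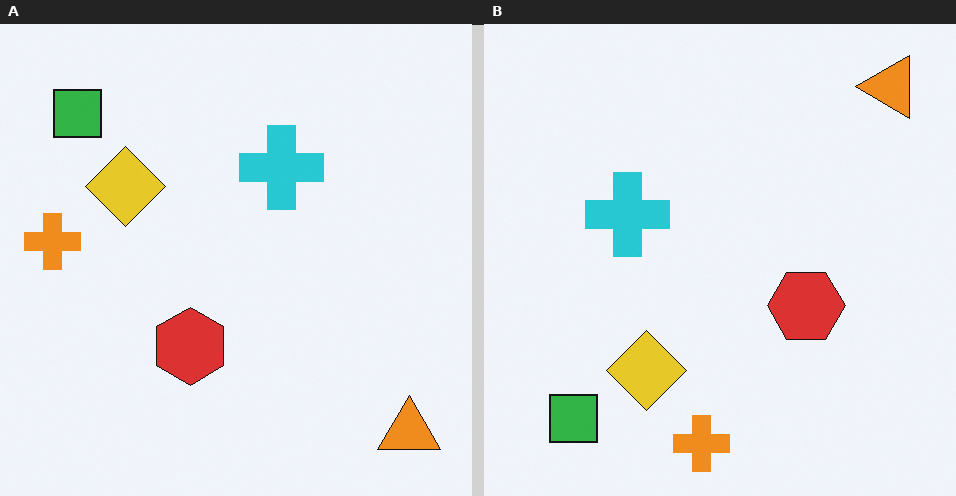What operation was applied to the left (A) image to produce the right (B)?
The image was rotated 90° counter-clockwise.

The orange triangle sits in the bottom-right of the left (A) image and the top-right of the right (B) — consistent with a whole-image 90° counter-clockwise rotation.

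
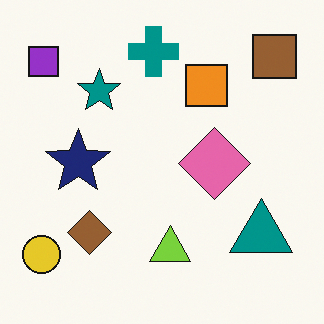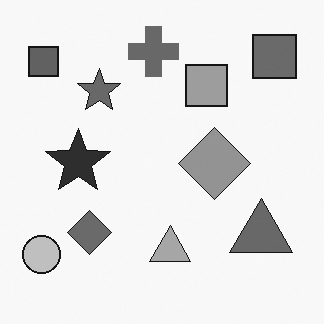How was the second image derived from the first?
The transformation is: converted to grayscale.

All color is removed — every shape is now a shade of grey.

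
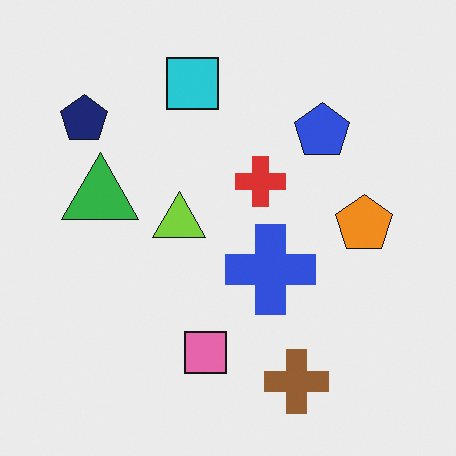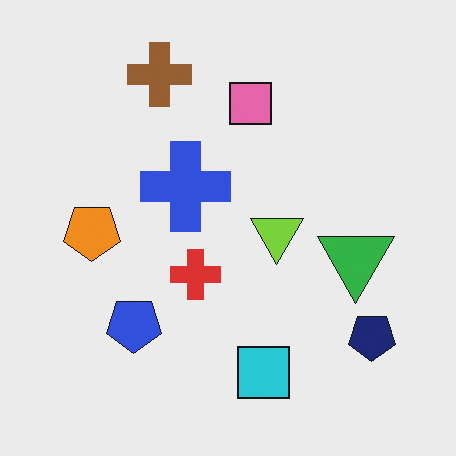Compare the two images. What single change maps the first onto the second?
It was rotated 180°.

The navy pentagon sits in the top-left of the first image and the bottom-right of the second — consistent with a whole-image 180° rotation.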